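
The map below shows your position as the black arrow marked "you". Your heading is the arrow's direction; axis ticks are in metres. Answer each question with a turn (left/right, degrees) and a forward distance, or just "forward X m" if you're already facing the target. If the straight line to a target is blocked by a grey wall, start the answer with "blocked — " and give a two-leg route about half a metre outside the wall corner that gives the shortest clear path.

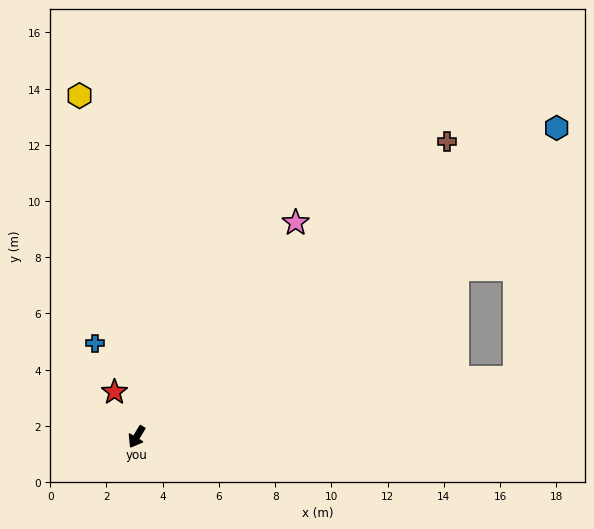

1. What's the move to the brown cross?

turn left 164°, forward 15.2 m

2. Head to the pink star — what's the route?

turn left 174°, forward 9.5 m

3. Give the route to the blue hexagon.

turn left 157°, forward 18.6 m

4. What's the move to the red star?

turn right 123°, forward 1.8 m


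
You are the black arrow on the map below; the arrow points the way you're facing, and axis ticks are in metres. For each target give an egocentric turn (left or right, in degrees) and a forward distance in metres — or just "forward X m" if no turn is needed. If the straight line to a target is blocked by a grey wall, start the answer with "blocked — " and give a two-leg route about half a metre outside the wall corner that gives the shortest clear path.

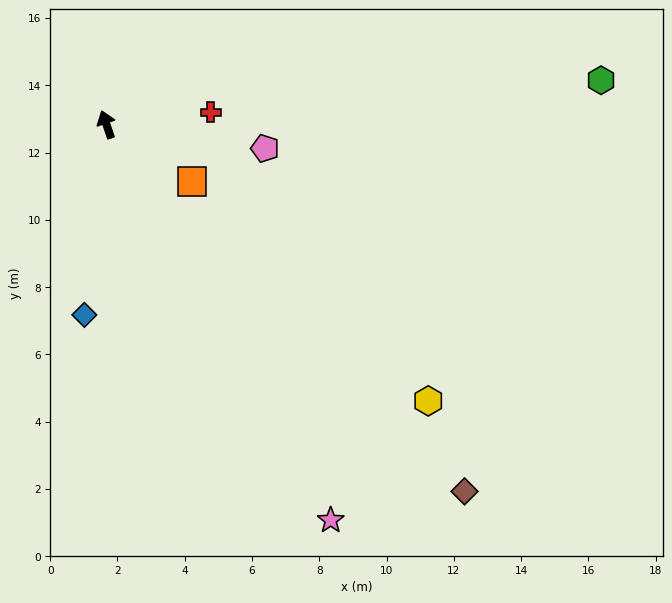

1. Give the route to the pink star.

turn right 169°, forward 13.5 m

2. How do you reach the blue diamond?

turn left 154°, forward 5.7 m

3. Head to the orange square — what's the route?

turn right 143°, forward 3.1 m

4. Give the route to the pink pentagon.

turn right 118°, forward 4.8 m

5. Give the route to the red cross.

turn right 102°, forward 3.1 m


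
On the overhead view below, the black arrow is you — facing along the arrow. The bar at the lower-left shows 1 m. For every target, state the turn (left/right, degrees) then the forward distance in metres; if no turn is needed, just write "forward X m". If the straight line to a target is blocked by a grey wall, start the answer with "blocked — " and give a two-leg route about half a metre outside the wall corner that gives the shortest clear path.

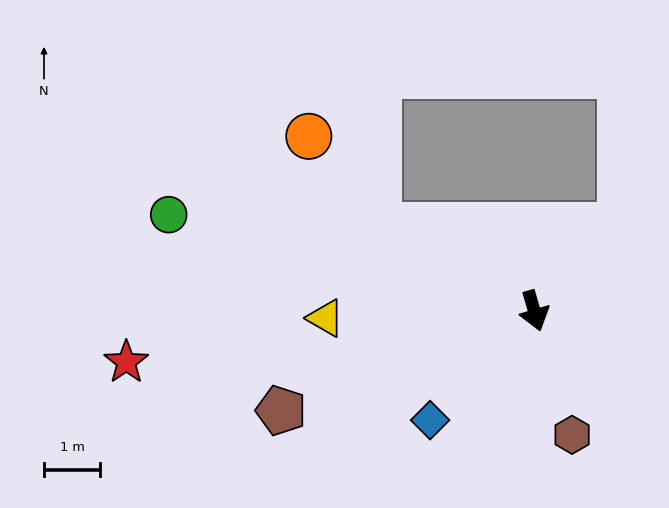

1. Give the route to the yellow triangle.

turn right 104°, forward 3.7 m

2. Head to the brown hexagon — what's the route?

forward 2.3 m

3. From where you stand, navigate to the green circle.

turn right 121°, forward 6.7 m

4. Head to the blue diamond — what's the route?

turn right 60°, forward 2.7 m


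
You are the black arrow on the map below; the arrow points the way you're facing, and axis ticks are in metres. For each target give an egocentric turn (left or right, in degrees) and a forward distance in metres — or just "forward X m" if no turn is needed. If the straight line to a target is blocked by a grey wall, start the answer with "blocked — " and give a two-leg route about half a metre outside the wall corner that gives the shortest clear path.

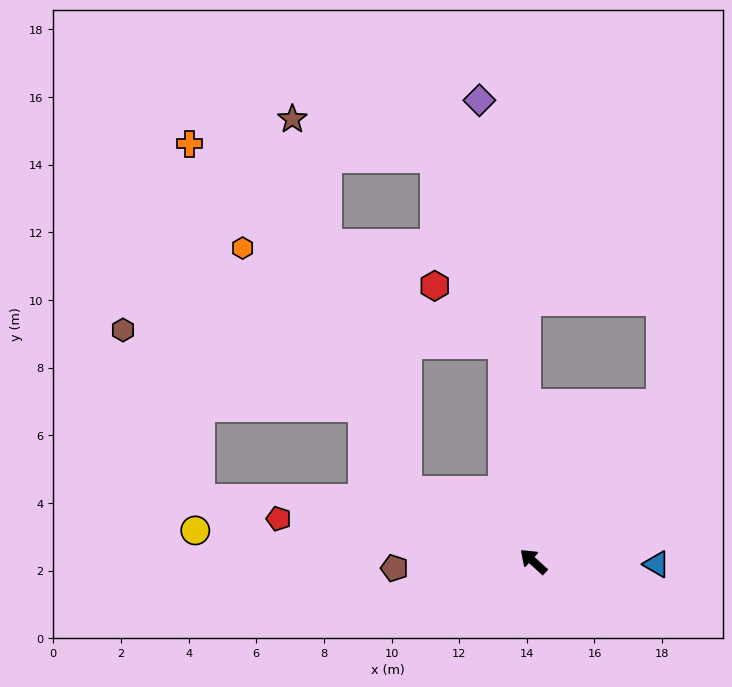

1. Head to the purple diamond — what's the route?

turn right 41°, forward 13.7 m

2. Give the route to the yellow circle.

turn left 37°, forward 10.0 m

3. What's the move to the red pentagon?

turn left 33°, forward 7.6 m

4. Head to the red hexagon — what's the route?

blocked — turn right 40°, forward 6.5 m, then turn left 41°, forward 2.6 m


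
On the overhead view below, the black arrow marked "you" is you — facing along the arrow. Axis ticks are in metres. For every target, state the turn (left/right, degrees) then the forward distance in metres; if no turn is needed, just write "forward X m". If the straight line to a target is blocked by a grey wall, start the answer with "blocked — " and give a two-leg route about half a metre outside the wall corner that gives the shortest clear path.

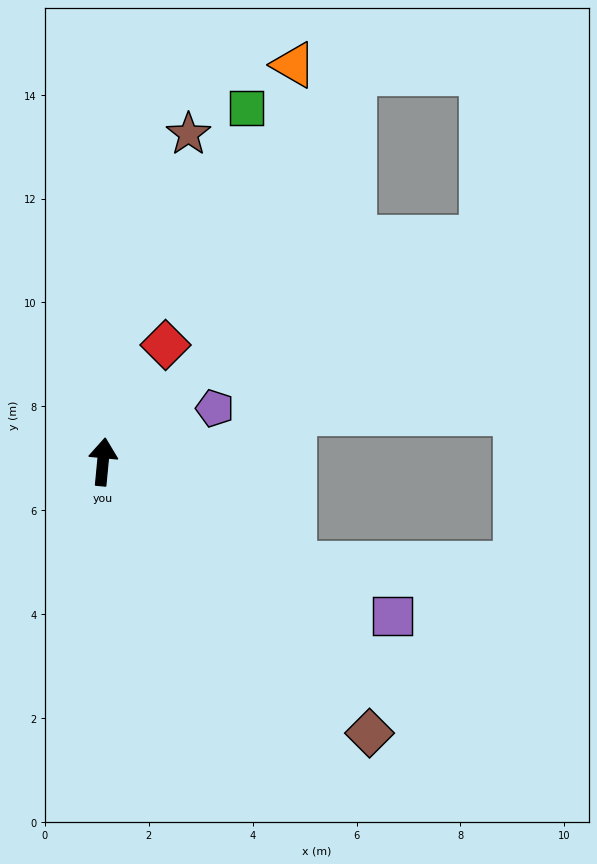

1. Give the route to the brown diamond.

turn right 130°, forward 7.3 m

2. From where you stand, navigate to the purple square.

turn right 113°, forward 6.3 m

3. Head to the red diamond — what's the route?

turn right 23°, forward 2.6 m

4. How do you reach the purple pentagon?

turn right 59°, forward 2.4 m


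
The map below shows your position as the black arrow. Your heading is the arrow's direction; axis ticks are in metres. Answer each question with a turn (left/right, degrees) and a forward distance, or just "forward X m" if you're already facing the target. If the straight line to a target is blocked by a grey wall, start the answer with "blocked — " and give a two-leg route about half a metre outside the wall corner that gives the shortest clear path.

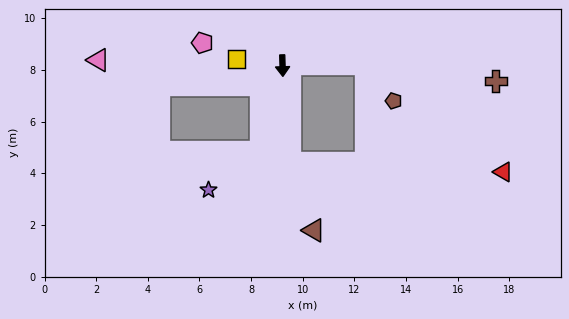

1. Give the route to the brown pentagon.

blocked — turn left 89°, forward 3.2 m, then turn right 54°, forward 1.8 m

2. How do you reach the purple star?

blocked — turn right 16°, forward 3.4 m, then turn right 40°, forward 2.5 m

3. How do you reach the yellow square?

turn right 100°, forward 1.8 m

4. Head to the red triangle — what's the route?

blocked — turn left 3°, forward 3.8 m, then turn left 83°, forward 8.2 m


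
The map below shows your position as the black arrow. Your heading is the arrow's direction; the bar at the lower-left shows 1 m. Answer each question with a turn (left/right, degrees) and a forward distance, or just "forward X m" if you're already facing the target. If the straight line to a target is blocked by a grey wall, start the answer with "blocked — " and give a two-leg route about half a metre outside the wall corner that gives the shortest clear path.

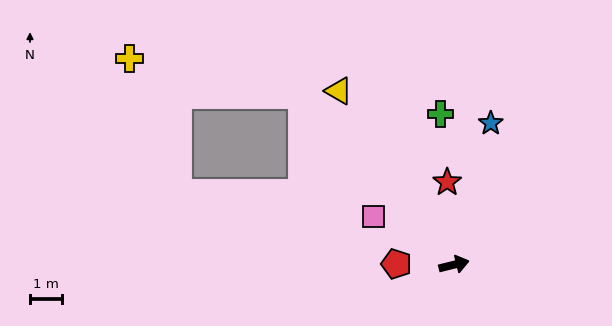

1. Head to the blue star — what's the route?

turn left 62°, forward 4.5 m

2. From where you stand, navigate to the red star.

turn left 81°, forward 2.6 m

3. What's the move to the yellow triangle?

turn left 110°, forward 6.5 m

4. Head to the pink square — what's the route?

turn left 135°, forward 2.9 m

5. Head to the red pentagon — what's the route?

turn left 165°, forward 1.8 m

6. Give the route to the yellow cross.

blocked — turn left 118°, forward 7.1 m, then turn left 36°, forward 5.5 m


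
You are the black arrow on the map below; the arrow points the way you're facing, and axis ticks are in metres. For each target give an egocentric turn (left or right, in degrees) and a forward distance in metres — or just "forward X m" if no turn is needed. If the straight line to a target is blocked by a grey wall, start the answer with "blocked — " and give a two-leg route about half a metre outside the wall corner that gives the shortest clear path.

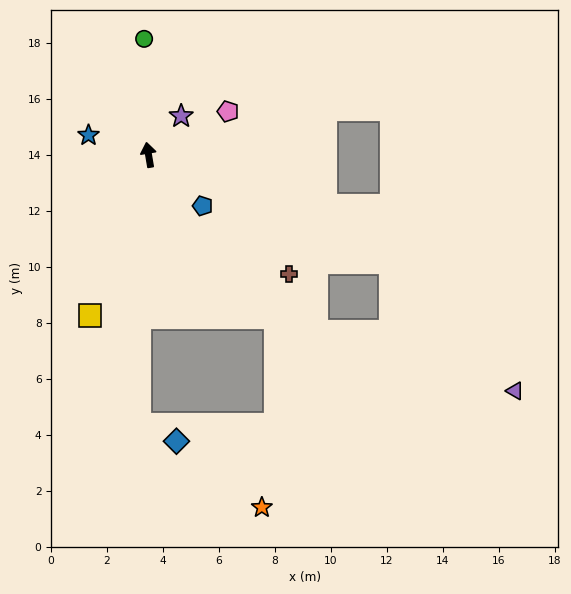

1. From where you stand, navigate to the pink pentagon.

turn right 71°, forward 3.2 m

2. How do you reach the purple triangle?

blocked — turn right 123°, forward 9.5 m, then turn right 23°, forward 6.4 m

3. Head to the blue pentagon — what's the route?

turn right 143°, forward 2.7 m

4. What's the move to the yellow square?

turn left 150°, forward 6.1 m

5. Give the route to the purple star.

turn right 50°, forward 1.8 m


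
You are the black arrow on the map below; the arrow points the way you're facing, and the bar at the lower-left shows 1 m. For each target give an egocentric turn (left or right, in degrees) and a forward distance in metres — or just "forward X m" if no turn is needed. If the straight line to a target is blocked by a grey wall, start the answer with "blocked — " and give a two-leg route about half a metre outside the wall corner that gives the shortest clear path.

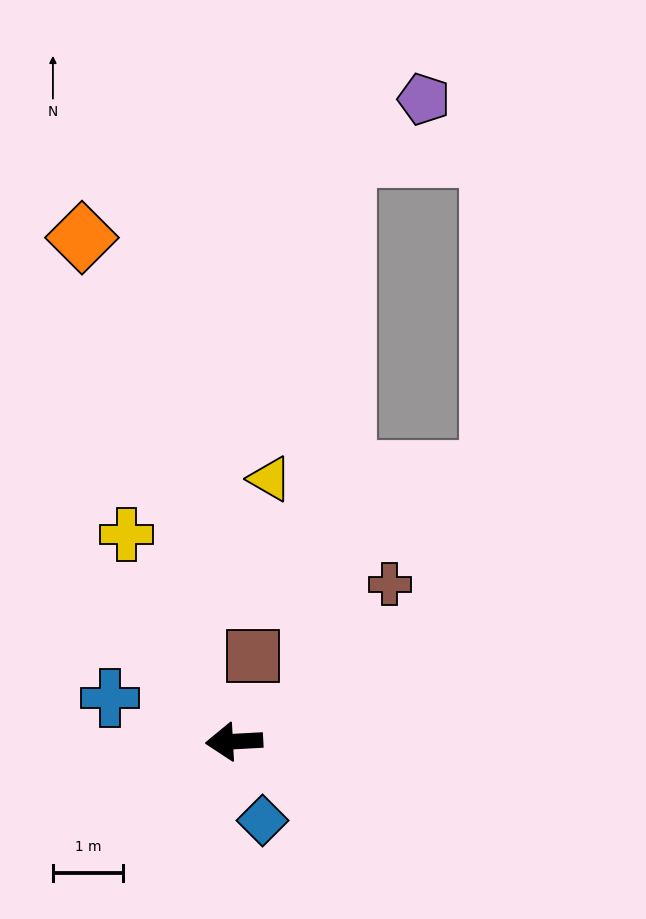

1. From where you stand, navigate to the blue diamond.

turn left 107°, forward 1.2 m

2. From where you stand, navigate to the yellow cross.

turn right 66°, forward 3.3 m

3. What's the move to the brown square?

turn right 106°, forward 1.2 m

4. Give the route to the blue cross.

turn right 22°, forward 1.9 m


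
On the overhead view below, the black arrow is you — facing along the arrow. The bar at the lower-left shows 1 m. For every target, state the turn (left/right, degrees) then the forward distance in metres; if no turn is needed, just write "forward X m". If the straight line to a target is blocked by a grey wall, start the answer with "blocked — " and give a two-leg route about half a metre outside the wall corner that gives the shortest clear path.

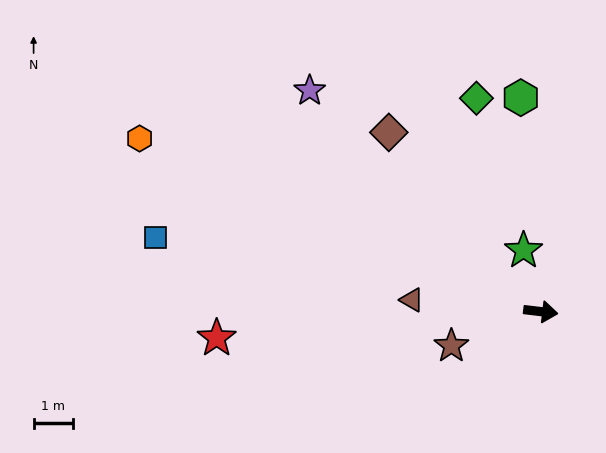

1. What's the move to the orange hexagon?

turn left 163°, forward 11.1 m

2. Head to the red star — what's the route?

turn right 169°, forward 8.3 m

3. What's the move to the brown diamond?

turn left 137°, forward 6.0 m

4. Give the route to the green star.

turn left 113°, forward 1.6 m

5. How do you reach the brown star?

turn right 152°, forward 2.4 m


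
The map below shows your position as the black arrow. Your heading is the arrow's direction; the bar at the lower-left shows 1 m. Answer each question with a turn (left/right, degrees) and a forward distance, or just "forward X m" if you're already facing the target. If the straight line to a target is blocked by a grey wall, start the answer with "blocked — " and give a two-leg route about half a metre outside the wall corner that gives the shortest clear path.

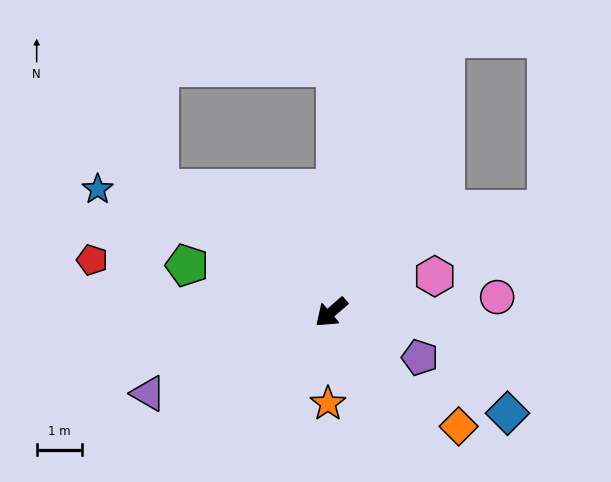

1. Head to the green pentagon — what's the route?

turn right 59°, forward 3.3 m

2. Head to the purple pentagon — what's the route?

turn left 112°, forward 2.2 m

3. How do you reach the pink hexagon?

turn left 158°, forward 2.4 m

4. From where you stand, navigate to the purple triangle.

turn right 17°, forward 4.4 m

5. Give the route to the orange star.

turn left 47°, forward 2.0 m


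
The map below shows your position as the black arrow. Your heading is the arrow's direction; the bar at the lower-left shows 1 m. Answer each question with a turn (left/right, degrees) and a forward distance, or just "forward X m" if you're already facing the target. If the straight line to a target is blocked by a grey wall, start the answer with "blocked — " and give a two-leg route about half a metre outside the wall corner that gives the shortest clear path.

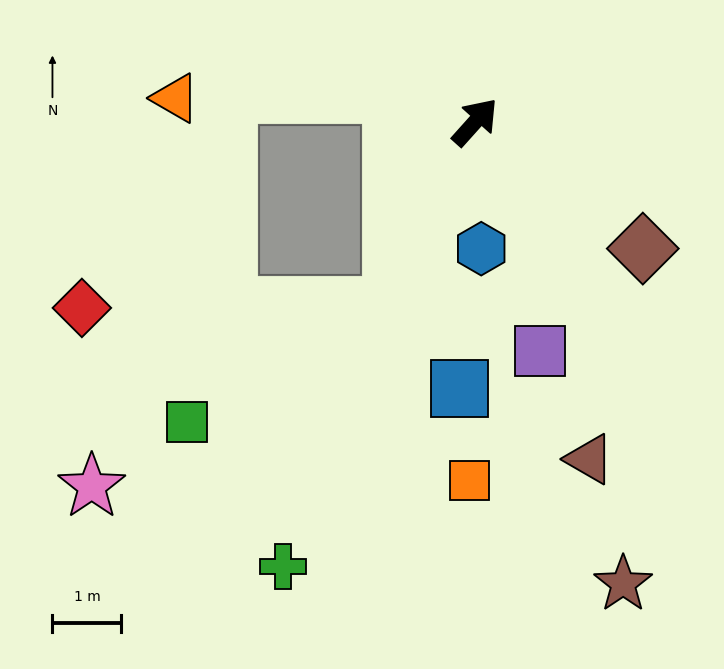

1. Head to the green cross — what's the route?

turn right 161°, forward 7.0 m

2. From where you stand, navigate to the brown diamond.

turn right 85°, forward 3.0 m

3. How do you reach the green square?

blocked — turn right 163°, forward 2.9 m, then turn right 35°, forward 3.4 m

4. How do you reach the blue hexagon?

turn right 135°, forward 1.8 m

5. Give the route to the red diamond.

blocked — turn right 163°, forward 2.9 m, then turn right 65°, forward 4.5 m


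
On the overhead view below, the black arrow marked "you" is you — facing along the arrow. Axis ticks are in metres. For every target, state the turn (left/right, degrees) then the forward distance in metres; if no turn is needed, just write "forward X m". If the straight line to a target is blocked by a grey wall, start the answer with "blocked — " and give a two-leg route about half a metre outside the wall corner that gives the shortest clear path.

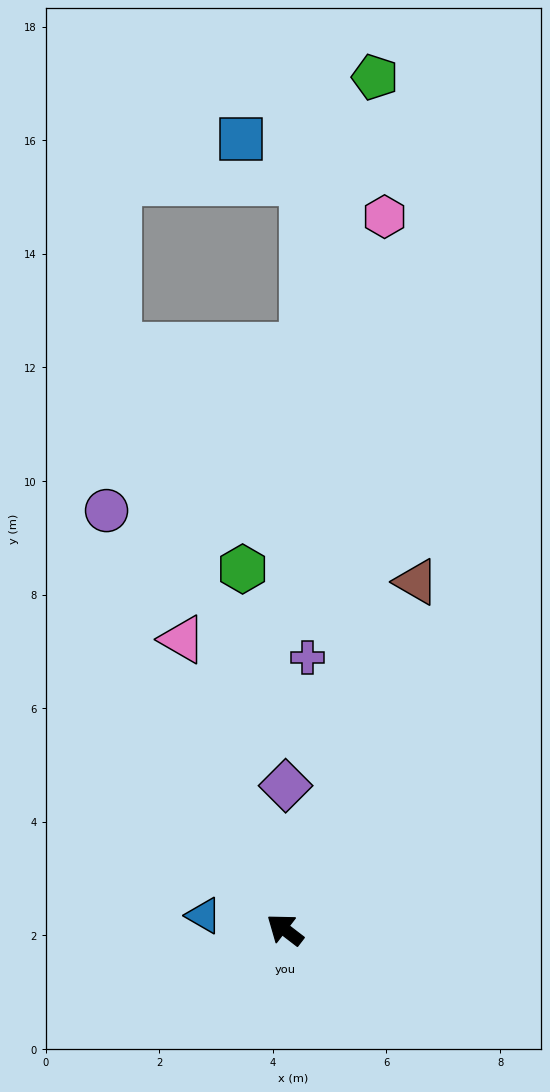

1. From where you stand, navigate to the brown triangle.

turn right 73°, forward 6.5 m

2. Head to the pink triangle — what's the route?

turn right 33°, forward 5.4 m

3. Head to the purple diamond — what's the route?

turn right 53°, forward 2.5 m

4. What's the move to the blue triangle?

turn left 28°, forward 1.5 m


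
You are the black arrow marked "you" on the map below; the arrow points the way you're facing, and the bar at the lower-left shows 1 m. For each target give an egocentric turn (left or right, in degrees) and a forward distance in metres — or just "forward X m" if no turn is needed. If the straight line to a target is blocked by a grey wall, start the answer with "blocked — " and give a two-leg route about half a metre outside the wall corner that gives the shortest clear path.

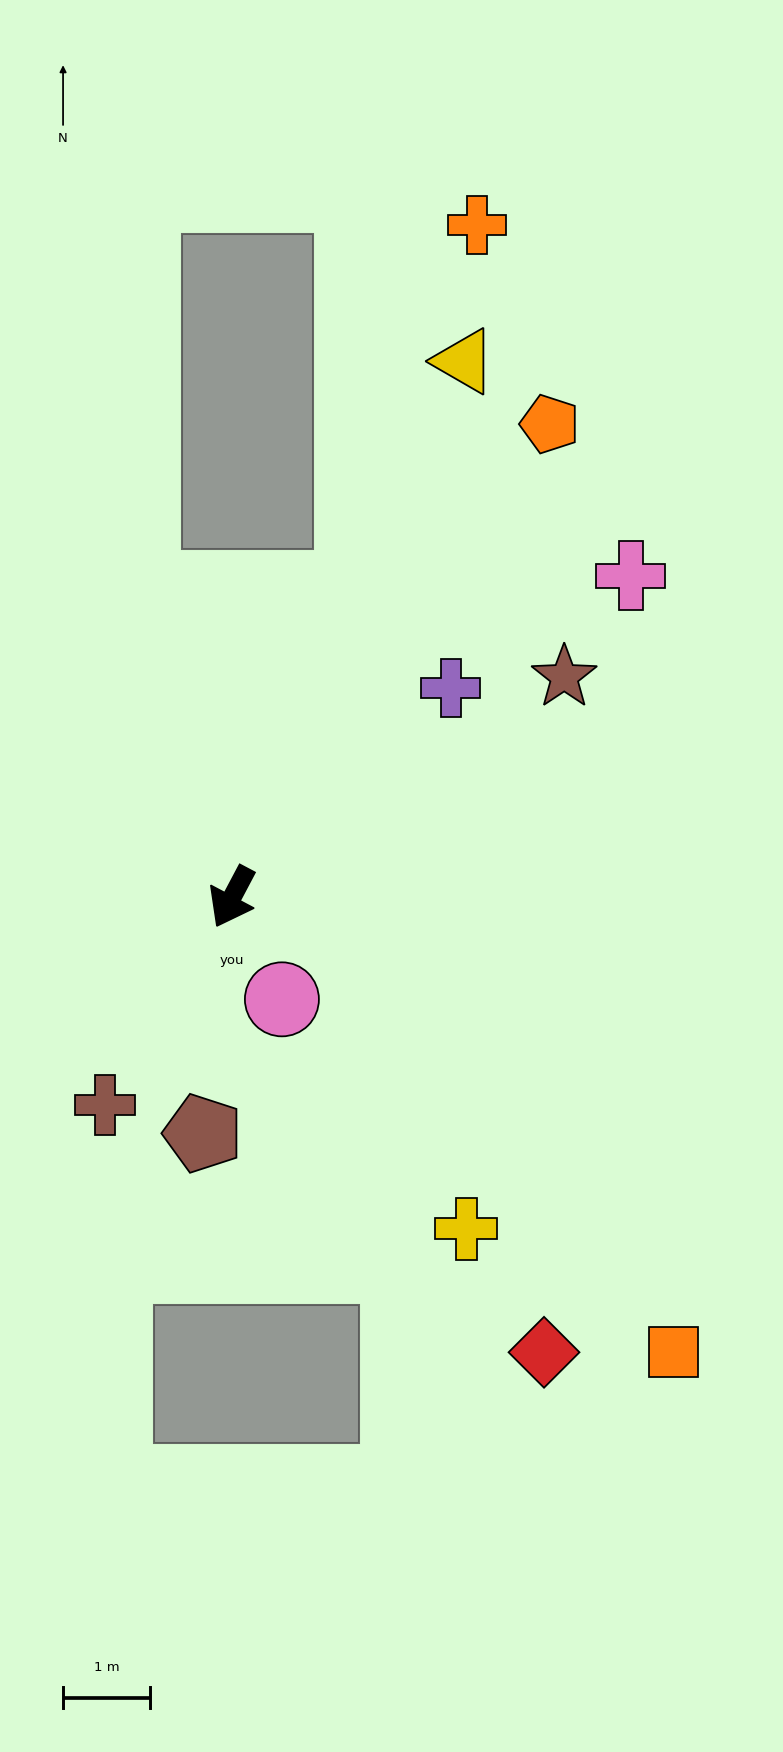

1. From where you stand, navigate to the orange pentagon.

turn left 174°, forward 6.5 m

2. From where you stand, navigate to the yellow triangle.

turn right 176°, forward 6.7 m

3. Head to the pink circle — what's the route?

turn left 54°, forward 1.3 m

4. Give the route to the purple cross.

turn left 162°, forward 3.5 m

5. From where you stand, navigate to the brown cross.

turn right 4°, forward 2.8 m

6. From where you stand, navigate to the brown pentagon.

turn left 21°, forward 2.7 m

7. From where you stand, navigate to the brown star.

turn left 151°, forward 4.6 m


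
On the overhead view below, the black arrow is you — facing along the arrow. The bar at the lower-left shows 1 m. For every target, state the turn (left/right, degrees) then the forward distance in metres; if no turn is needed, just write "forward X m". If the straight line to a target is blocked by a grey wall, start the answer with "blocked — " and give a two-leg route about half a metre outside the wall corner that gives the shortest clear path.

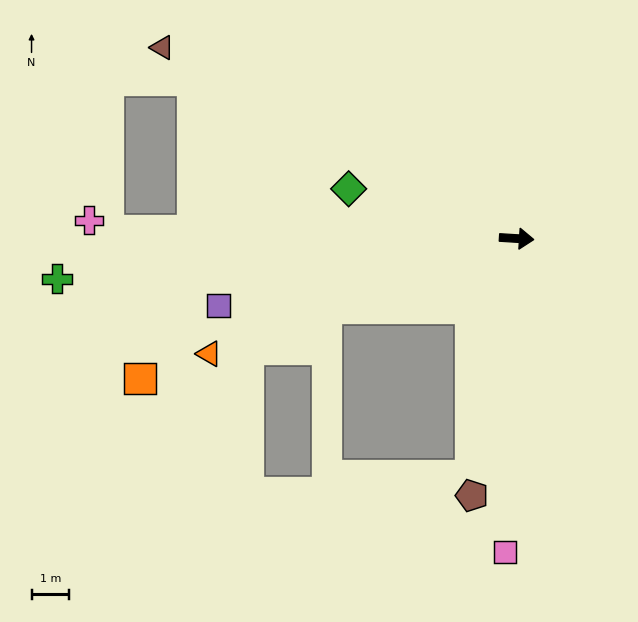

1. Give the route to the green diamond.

turn left 167°, forward 4.6 m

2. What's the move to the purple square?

turn right 164°, forward 8.1 m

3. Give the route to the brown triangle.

turn left 155°, forward 10.6 m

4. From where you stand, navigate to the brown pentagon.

turn right 96°, forward 6.9 m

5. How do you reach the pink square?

turn right 89°, forward 8.3 m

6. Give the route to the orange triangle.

turn right 156°, forward 8.7 m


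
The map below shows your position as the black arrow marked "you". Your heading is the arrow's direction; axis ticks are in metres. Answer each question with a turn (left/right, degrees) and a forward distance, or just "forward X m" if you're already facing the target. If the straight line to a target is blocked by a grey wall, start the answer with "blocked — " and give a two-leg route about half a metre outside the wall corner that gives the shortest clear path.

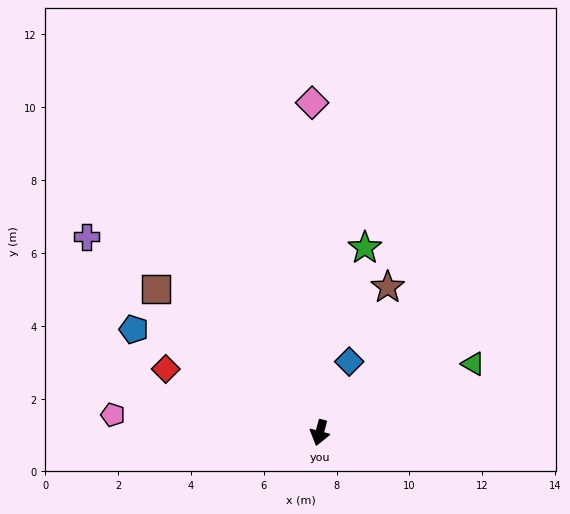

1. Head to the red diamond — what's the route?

turn right 98°, forward 4.6 m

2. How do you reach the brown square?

turn right 117°, forward 6.0 m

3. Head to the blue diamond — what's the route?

turn left 172°, forward 2.1 m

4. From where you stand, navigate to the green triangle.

turn left 129°, forward 4.6 m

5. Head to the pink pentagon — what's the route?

turn right 80°, forward 5.7 m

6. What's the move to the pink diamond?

turn right 164°, forward 9.1 m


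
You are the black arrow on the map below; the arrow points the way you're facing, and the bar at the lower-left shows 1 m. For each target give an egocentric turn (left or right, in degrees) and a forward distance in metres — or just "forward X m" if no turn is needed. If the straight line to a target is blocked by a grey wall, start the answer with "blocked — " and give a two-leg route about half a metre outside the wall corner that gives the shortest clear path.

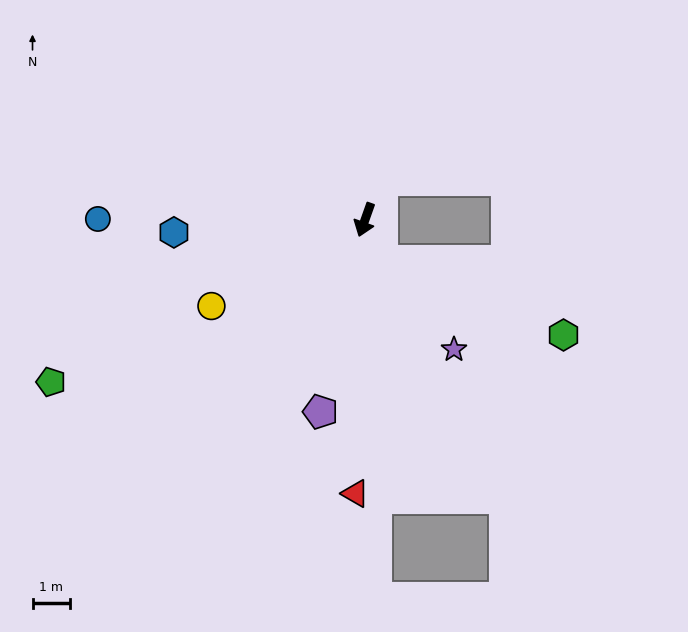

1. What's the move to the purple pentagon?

turn left 7°, forward 5.3 m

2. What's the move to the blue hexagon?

turn right 67°, forward 5.1 m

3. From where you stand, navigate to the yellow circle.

turn right 41°, forward 4.7 m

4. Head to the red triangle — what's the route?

turn left 18°, forward 7.3 m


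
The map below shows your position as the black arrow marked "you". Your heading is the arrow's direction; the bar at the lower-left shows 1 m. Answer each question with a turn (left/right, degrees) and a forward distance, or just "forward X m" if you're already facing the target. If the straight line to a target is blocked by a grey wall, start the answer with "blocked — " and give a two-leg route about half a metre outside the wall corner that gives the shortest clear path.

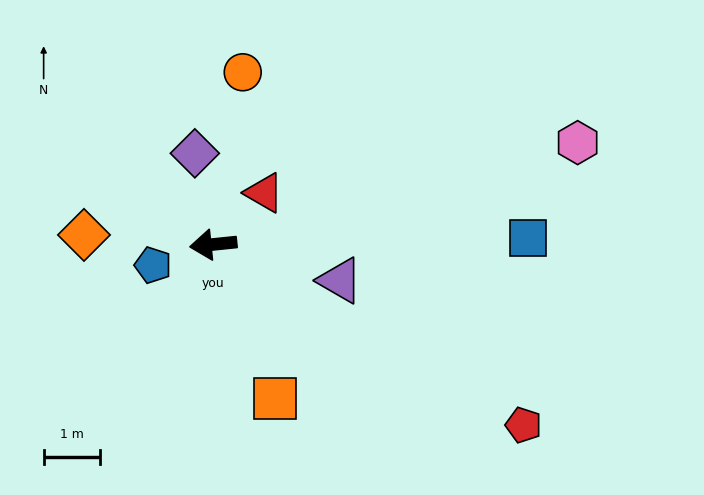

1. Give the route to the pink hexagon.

turn right 170°, forward 6.7 m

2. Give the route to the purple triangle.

turn left 158°, forward 2.3 m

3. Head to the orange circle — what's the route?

turn right 106°, forward 3.1 m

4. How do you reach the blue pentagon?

turn left 13°, forward 1.1 m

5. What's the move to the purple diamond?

turn right 84°, forward 1.7 m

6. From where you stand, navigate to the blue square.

turn left 175°, forward 5.6 m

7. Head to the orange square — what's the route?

turn left 106°, forward 2.9 m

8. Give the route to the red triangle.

turn right 140°, forward 1.3 m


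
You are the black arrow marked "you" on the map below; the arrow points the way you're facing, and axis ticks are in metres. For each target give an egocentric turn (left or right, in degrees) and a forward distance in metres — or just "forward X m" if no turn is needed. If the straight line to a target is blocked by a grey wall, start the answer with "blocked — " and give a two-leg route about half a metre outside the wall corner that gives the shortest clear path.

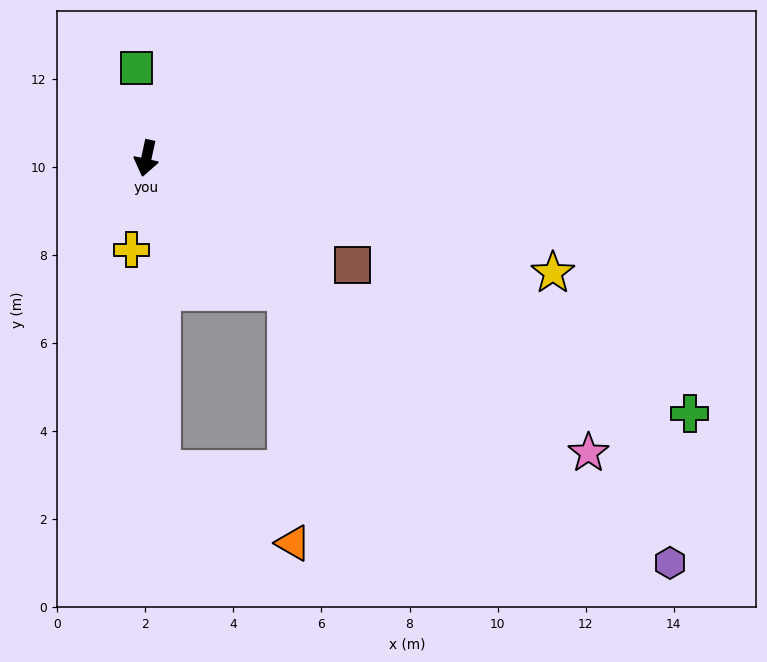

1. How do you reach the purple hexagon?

turn left 65°, forward 15.0 m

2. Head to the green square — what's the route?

turn right 161°, forward 2.1 m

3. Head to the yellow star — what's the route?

turn left 87°, forward 9.6 m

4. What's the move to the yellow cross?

turn left 3°, forward 2.1 m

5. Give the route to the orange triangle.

blocked — turn left 58°, forward 4.4 m, then turn right 44°, forward 5.7 m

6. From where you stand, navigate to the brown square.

turn left 75°, forward 5.3 m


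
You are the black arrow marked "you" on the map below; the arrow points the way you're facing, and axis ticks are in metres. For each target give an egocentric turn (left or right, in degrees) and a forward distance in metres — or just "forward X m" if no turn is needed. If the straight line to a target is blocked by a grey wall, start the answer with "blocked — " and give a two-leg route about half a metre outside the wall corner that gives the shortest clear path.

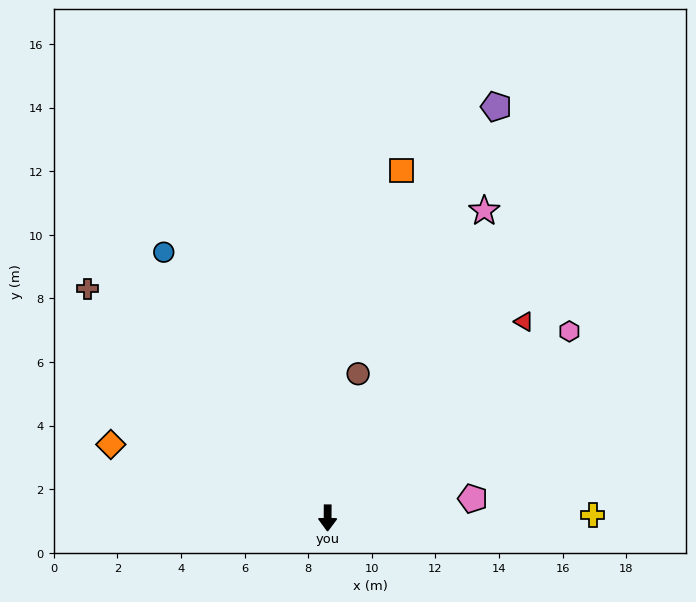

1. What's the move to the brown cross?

turn right 133°, forward 10.4 m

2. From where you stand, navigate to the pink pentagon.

turn left 98°, forward 4.6 m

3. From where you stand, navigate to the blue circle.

turn right 148°, forward 9.8 m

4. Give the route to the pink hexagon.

turn left 128°, forward 9.6 m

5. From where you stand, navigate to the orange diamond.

turn right 108°, forward 7.2 m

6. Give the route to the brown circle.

turn left 168°, forward 4.6 m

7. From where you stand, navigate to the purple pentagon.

turn left 158°, forward 14.0 m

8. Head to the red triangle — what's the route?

turn left 135°, forward 8.7 m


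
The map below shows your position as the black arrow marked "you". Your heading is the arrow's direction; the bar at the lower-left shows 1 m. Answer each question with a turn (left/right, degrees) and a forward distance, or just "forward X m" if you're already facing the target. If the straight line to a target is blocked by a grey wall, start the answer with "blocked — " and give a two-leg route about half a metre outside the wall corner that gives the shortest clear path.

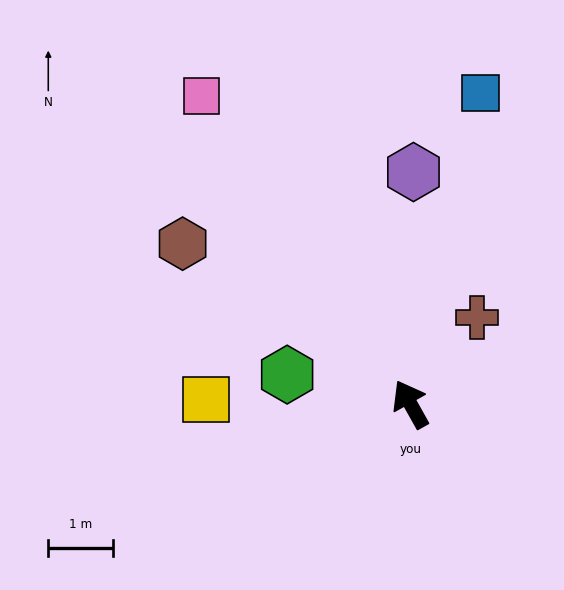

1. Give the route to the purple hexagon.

turn right 30°, forward 3.6 m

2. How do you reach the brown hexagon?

turn left 26°, forward 4.3 m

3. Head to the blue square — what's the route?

turn right 42°, forward 4.9 m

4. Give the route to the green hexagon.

turn left 47°, forward 2.0 m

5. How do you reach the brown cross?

turn right 67°, forward 1.7 m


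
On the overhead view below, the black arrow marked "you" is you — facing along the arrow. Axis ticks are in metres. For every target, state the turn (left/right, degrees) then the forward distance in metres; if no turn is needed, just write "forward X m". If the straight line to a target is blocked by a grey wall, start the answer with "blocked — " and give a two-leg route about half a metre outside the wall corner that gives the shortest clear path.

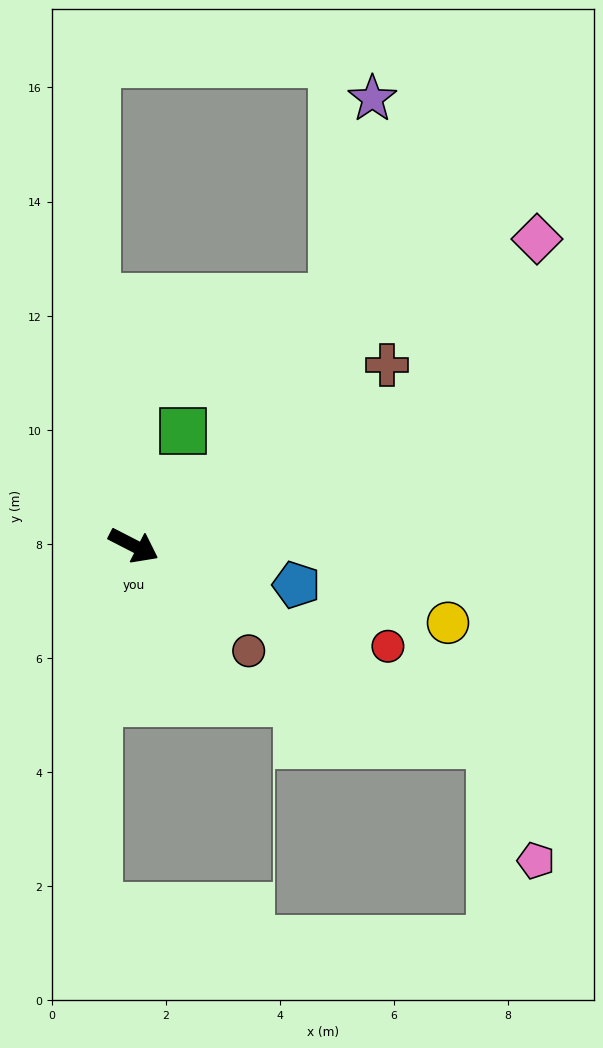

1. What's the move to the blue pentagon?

turn left 14°, forward 2.9 m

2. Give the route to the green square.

turn left 94°, forward 2.2 m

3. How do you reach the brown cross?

turn left 63°, forward 5.5 m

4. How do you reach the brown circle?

turn right 15°, forward 2.7 m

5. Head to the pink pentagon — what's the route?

blocked — forward 7.2 m, then turn right 42°, forward 2.2 m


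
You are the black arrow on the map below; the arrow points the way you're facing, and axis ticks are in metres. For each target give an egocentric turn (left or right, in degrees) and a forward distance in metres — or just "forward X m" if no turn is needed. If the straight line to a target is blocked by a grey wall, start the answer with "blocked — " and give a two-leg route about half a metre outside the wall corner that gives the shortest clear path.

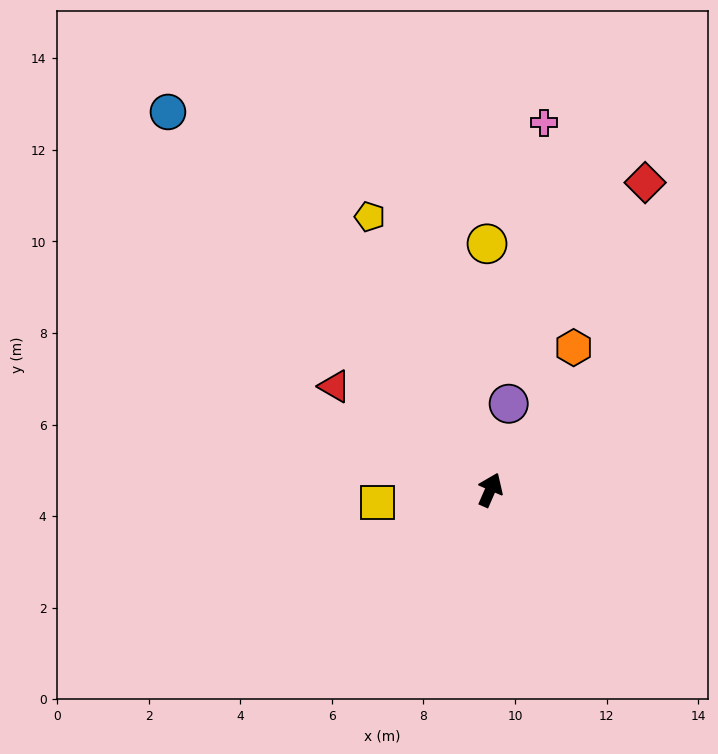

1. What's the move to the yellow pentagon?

turn left 47°, forward 6.5 m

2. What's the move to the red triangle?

turn left 80°, forward 4.1 m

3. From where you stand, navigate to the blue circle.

turn left 64°, forward 10.9 m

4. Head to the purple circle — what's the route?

turn left 11°, forward 1.9 m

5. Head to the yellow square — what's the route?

turn left 120°, forward 2.5 m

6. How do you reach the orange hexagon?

turn right 7°, forward 3.6 m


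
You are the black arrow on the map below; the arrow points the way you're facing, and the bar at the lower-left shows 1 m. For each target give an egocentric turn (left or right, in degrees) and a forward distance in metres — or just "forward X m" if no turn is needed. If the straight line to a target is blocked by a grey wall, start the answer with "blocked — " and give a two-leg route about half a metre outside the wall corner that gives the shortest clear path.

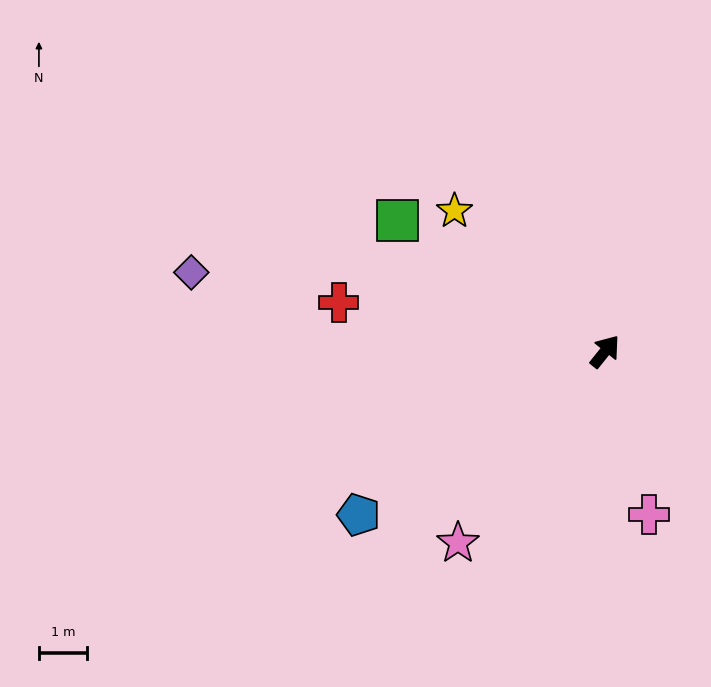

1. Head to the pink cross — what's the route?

turn right 126°, forward 3.5 m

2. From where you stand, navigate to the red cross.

turn left 118°, forward 5.6 m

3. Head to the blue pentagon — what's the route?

turn left 162°, forward 6.2 m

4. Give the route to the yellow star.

turn left 86°, forward 4.3 m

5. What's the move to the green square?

turn left 97°, forward 5.1 m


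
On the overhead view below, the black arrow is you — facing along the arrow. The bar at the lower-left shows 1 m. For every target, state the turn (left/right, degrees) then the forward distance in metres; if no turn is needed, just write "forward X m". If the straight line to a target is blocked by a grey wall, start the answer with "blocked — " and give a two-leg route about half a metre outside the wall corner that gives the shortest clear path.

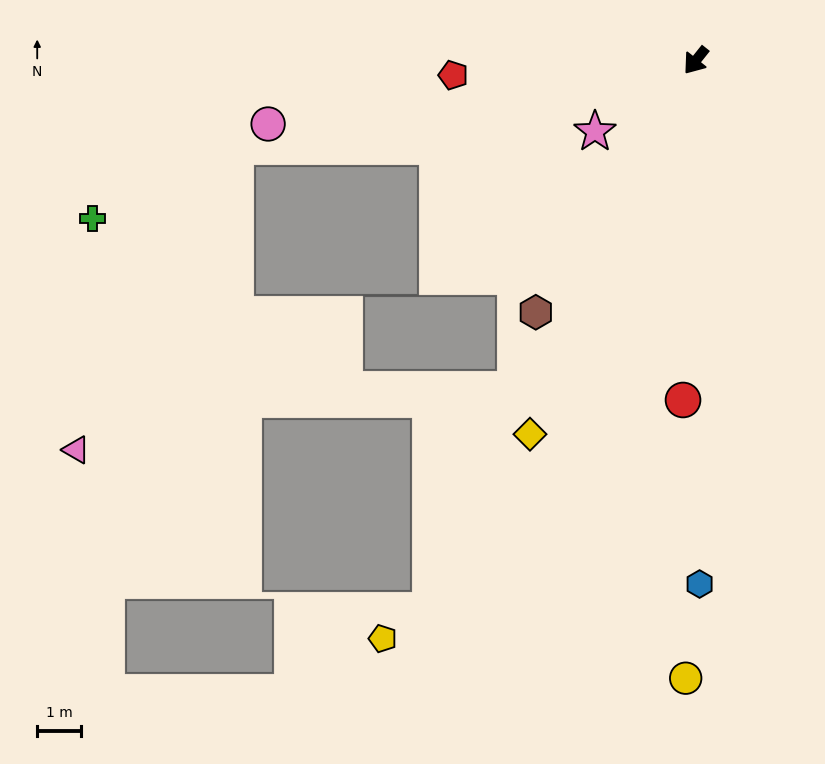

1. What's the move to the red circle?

turn left 36°, forward 7.8 m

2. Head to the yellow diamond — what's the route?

turn left 15°, forward 9.4 m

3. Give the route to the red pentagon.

turn right 48°, forward 5.6 m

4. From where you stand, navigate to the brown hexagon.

turn left 6°, forward 6.8 m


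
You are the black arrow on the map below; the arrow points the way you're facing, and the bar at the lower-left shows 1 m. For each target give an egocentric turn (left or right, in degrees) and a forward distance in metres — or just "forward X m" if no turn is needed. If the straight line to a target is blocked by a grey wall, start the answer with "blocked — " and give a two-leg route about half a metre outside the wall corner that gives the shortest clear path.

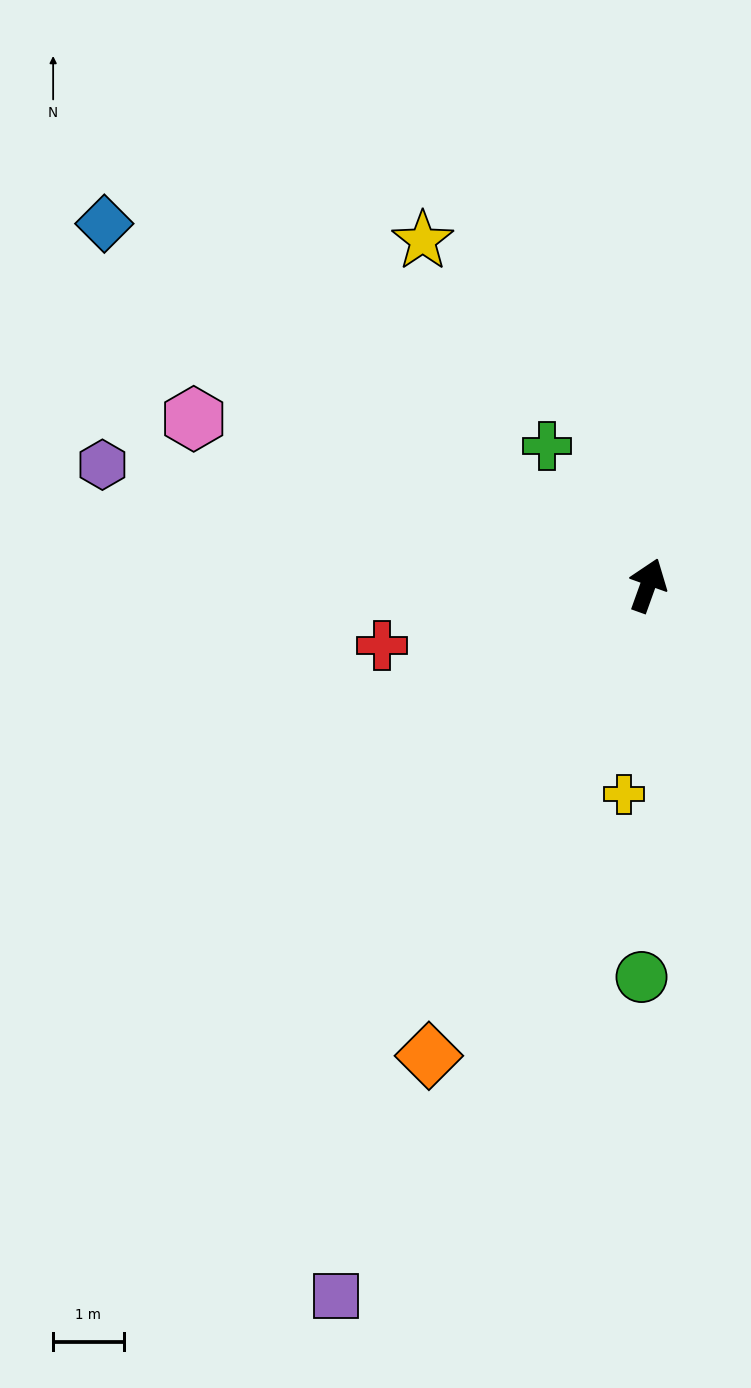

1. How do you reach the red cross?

turn left 123°, forward 3.9 m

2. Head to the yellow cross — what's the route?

turn right 167°, forward 3.0 m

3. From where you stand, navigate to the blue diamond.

turn left 76°, forward 9.3 m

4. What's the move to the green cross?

turn left 56°, forward 2.4 m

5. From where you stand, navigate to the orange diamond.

turn left 175°, forward 7.4 m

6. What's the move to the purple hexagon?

turn left 97°, forward 7.9 m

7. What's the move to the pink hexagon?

turn left 90°, forward 6.9 m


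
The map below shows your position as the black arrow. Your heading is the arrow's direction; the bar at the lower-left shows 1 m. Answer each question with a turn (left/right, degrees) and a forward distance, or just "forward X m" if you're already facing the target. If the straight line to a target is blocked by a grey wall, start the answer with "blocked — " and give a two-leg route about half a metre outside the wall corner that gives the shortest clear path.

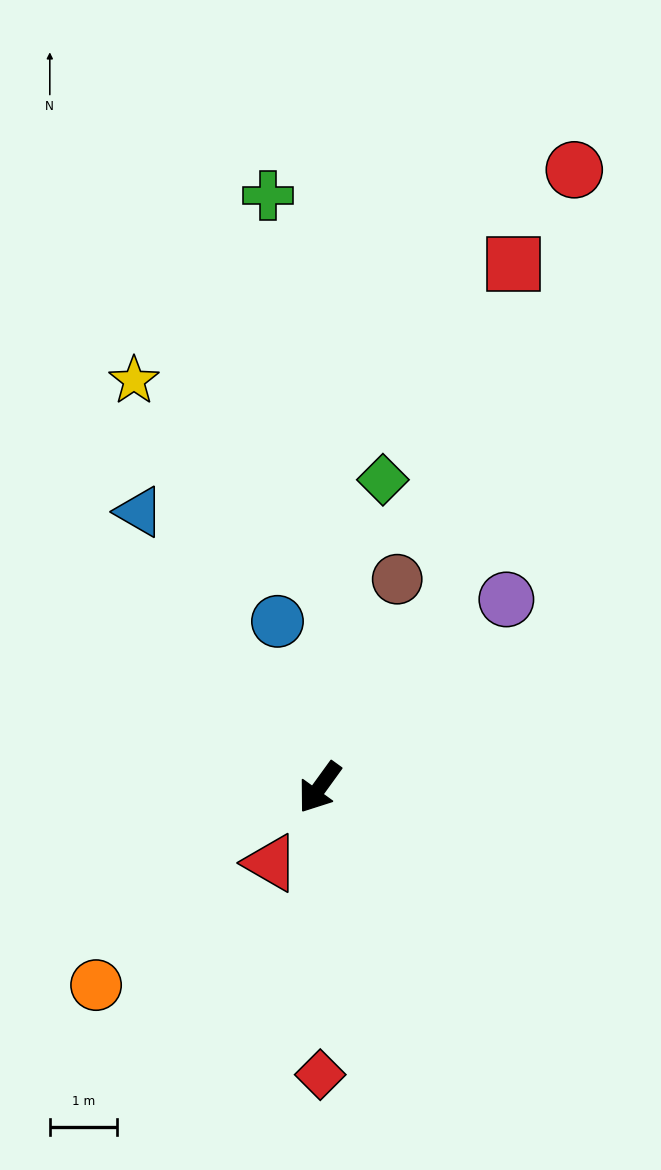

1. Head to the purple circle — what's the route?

turn left 171°, forward 4.0 m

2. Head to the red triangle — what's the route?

turn left 3°, forward 1.3 m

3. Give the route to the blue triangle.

turn right 111°, forward 4.9 m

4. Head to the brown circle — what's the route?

turn right 165°, forward 3.3 m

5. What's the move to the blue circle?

turn right 130°, forward 2.6 m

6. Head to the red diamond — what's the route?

turn left 36°, forward 4.3 m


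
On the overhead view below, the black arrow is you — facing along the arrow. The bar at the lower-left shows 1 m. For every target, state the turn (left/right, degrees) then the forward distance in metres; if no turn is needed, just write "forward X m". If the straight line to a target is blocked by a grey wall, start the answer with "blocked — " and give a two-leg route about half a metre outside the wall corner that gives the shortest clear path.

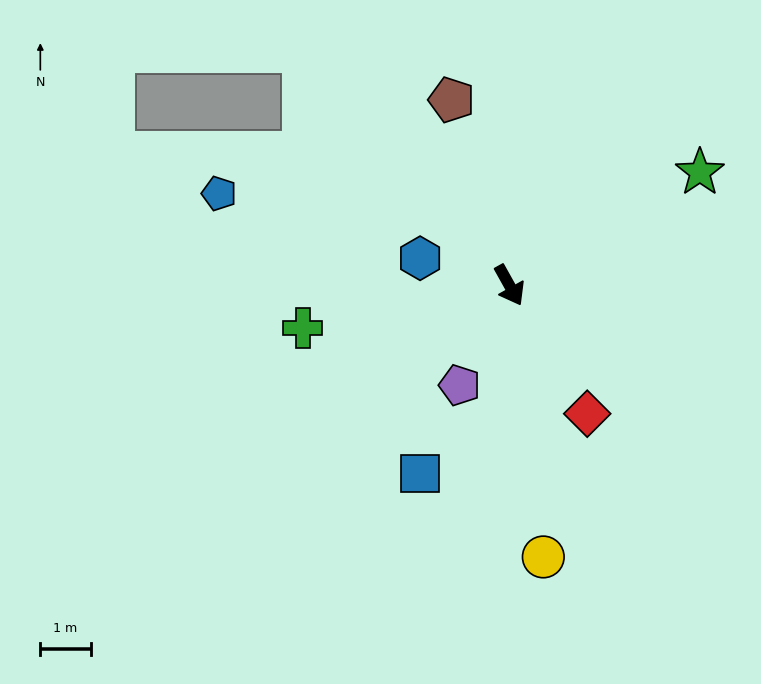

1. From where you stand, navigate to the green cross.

turn right 107°, forward 4.2 m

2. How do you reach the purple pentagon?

turn right 56°, forward 2.2 m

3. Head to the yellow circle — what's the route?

turn right 22°, forward 5.4 m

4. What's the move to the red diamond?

turn left 2°, forward 3.0 m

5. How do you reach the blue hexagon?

turn right 136°, forward 1.9 m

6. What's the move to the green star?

turn left 92°, forward 4.4 m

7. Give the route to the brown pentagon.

turn left 168°, forward 3.9 m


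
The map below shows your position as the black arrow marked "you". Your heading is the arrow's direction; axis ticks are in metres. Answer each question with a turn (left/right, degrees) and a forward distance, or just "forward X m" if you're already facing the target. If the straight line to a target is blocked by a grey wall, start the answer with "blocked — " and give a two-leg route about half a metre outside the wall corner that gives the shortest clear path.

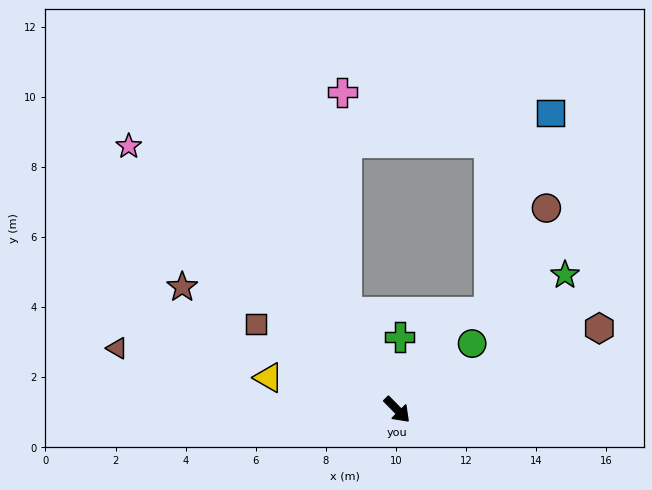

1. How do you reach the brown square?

turn right 166°, forward 4.7 m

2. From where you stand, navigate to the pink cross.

blocked — turn left 162°, forward 3.1 m, then turn right 25°, forward 6.3 m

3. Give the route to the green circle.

turn left 87°, forward 2.9 m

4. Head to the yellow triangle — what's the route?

turn right 149°, forward 3.8 m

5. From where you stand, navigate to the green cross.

turn left 133°, forward 2.1 m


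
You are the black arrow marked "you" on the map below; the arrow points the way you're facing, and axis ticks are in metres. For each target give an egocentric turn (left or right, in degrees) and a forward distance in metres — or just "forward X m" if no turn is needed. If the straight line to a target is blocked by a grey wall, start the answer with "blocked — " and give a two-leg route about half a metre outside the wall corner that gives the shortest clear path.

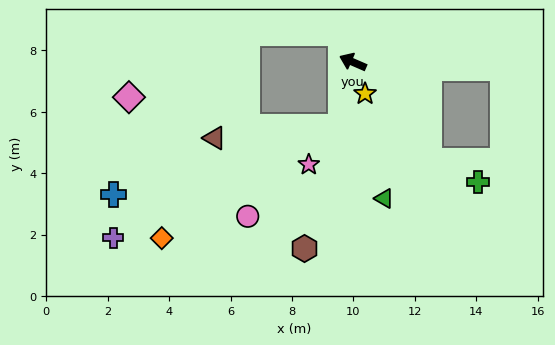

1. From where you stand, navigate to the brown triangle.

blocked — turn left 103°, forward 2.1 m, then turn right 74°, forward 4.1 m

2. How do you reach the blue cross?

blocked — turn left 103°, forward 2.1 m, then turn right 63°, forward 7.7 m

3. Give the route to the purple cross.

blocked — turn left 103°, forward 2.1 m, then turn right 54°, forward 8.2 m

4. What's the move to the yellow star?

turn left 135°, forward 1.1 m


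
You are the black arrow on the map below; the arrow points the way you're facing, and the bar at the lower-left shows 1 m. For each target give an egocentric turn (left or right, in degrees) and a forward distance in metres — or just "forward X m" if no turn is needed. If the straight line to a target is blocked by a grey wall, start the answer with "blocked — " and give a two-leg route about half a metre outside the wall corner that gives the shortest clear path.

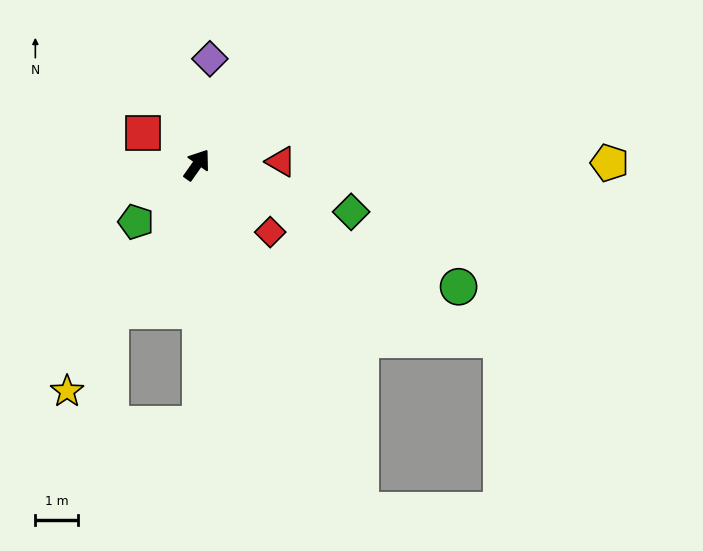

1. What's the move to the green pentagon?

turn left 168°, forward 2.0 m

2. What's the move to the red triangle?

turn right 53°, forward 2.0 m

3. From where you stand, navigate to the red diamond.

turn right 97°, forward 2.3 m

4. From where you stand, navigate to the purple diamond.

turn left 28°, forward 2.5 m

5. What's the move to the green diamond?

turn right 72°, forward 3.8 m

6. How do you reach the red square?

turn left 95°, forward 1.5 m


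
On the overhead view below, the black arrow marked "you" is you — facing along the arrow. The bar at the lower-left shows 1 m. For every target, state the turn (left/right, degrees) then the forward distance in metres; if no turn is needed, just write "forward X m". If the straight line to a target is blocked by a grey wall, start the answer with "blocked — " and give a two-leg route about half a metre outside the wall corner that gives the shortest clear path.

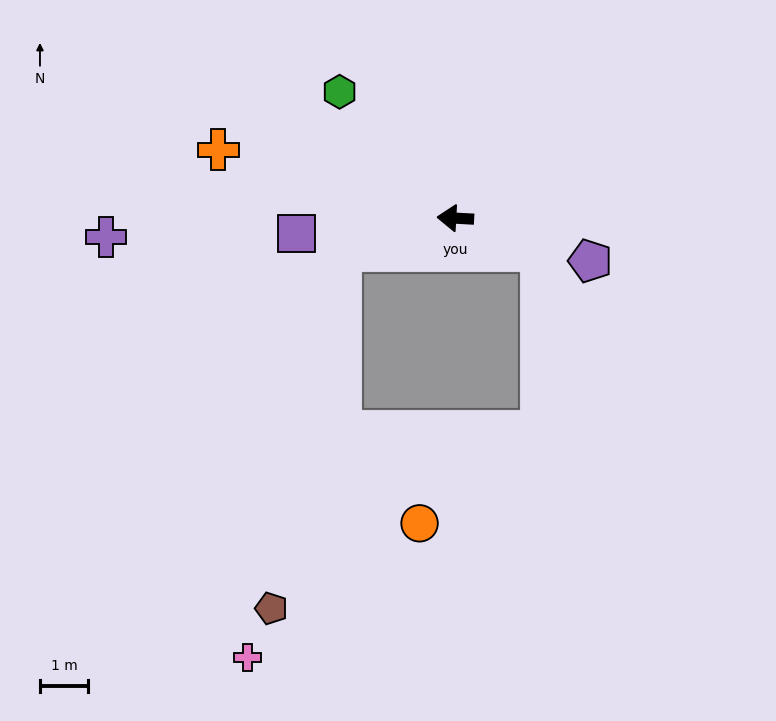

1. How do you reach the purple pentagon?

turn left 166°, forward 2.9 m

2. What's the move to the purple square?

turn left 9°, forward 3.3 m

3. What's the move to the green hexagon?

turn right 44°, forward 3.6 m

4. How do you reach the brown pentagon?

blocked — turn left 19°, forward 2.5 m, then turn left 63°, forward 7.6 m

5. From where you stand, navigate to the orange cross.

turn right 13°, forward 5.1 m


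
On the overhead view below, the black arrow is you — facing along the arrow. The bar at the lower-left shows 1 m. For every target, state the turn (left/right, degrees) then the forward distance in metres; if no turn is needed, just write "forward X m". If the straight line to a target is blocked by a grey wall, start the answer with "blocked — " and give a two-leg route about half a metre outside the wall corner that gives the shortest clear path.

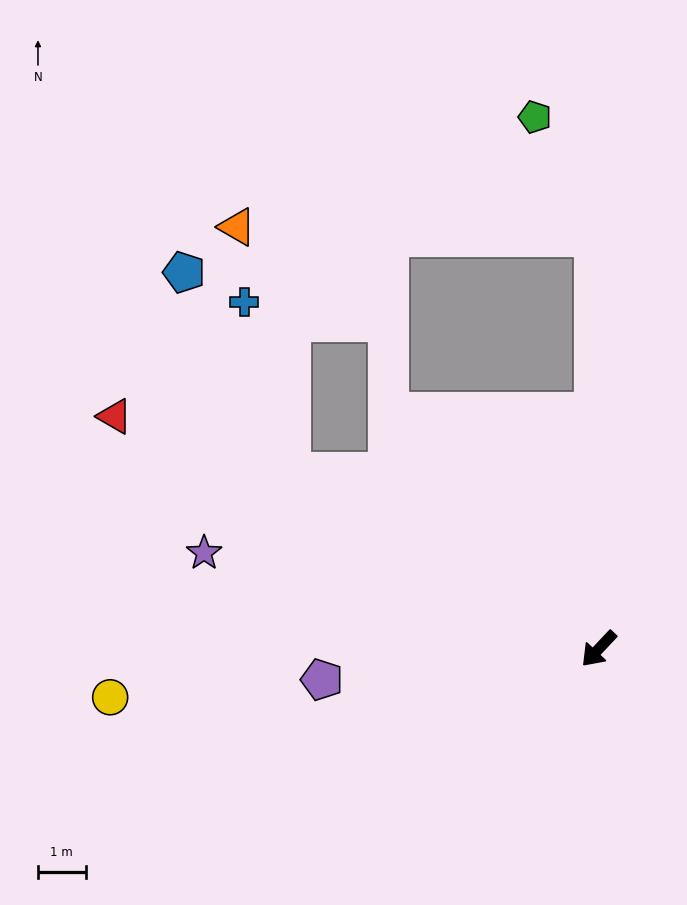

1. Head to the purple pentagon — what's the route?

turn right 40°, forward 5.9 m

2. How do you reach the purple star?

turn right 60°, forward 8.5 m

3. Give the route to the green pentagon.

blocked — turn right 136°, forward 8.7 m, then turn left 26°, forward 2.8 m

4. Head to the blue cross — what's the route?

blocked — turn right 76°, forward 7.5 m, then turn right 46°, forward 3.7 m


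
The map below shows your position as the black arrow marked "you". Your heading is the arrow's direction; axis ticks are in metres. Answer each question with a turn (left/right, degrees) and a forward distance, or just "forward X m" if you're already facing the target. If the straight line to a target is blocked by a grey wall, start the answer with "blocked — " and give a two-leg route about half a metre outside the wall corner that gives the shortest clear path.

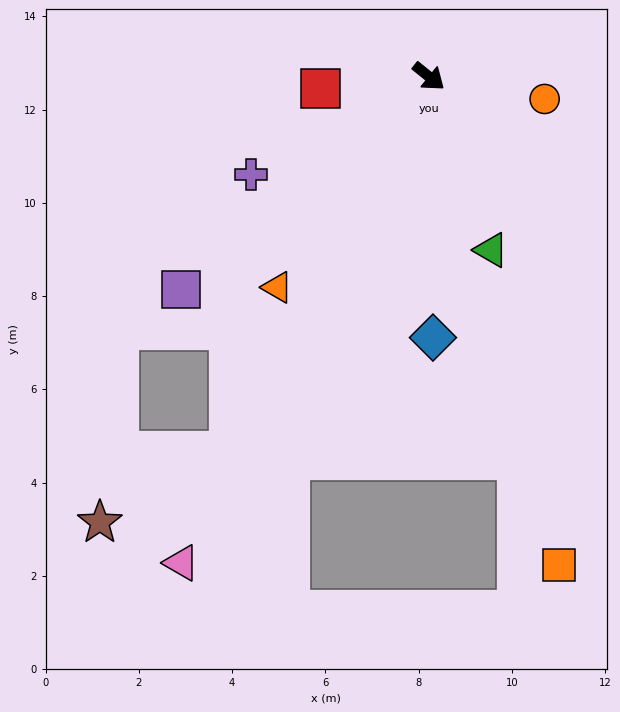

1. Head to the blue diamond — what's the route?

turn right 50°, forward 5.6 m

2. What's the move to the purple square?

turn right 100°, forward 7.0 m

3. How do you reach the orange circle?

turn left 28°, forward 2.5 m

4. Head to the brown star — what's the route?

blocked — turn right 79°, forward 9.1 m, then turn right 33°, forward 3.2 m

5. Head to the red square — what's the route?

turn right 135°, forward 2.3 m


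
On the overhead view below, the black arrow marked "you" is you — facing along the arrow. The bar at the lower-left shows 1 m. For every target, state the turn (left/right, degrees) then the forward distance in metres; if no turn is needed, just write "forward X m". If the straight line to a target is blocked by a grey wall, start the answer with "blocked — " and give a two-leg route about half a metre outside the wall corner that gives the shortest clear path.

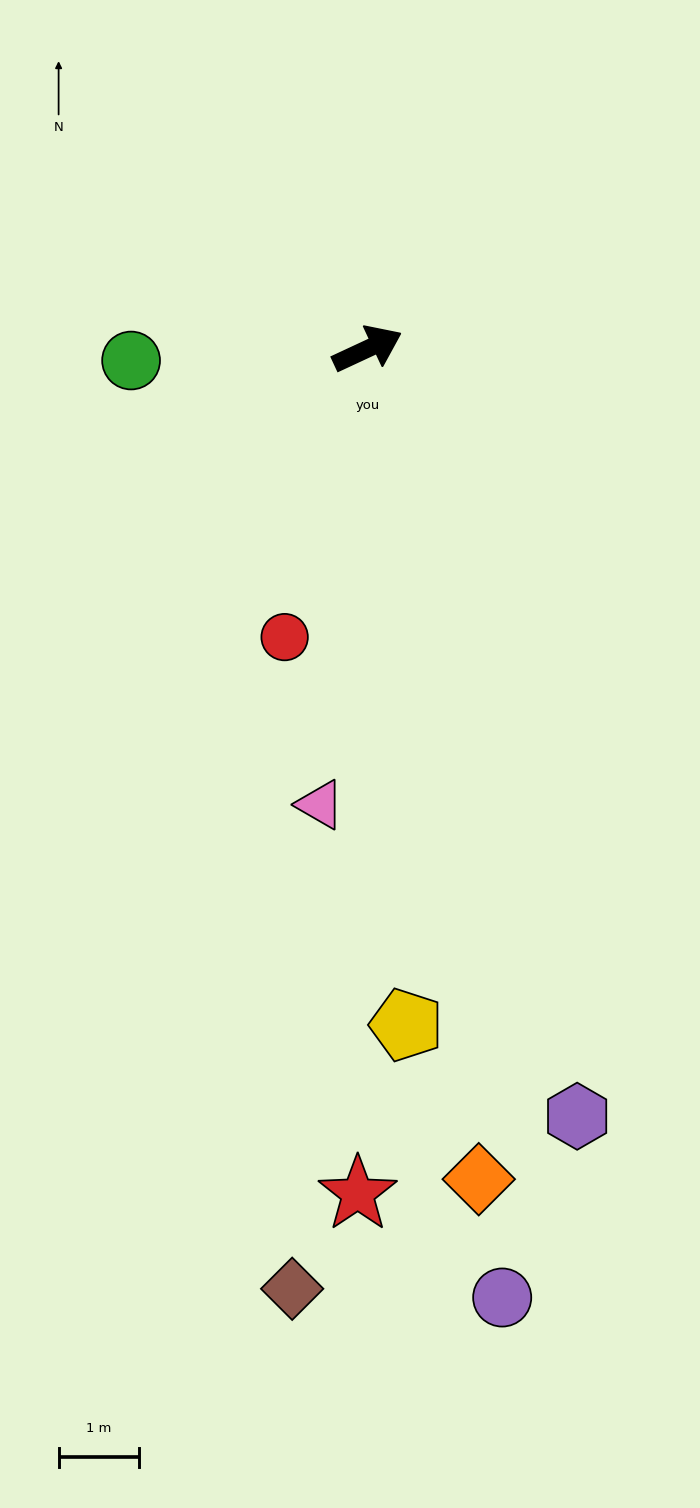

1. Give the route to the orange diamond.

turn right 107°, forward 10.5 m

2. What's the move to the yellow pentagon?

turn right 112°, forward 8.4 m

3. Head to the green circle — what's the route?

turn left 158°, forward 3.0 m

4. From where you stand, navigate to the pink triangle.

turn right 121°, forward 5.7 m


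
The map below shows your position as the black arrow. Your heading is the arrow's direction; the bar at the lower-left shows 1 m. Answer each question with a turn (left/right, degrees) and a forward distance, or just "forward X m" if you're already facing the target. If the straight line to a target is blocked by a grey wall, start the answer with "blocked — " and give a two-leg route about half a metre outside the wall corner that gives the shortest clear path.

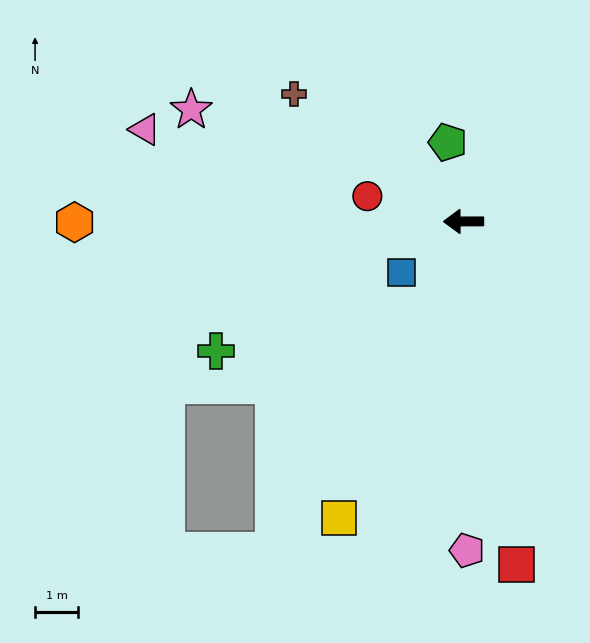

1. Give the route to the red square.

turn left 99°, forward 8.0 m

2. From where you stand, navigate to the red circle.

turn right 15°, forward 2.3 m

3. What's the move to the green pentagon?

turn right 79°, forward 1.9 m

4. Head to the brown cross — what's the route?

turn right 37°, forward 4.9 m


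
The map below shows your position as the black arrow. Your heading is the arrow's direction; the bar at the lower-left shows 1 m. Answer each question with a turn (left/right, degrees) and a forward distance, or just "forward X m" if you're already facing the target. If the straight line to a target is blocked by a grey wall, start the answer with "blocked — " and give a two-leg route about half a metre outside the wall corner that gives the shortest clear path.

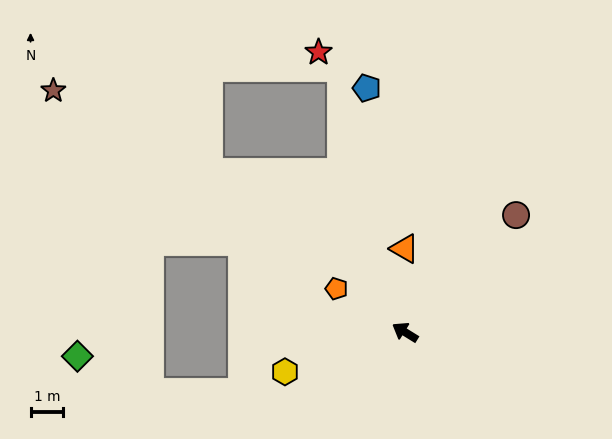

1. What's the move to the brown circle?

turn right 102°, forward 5.0 m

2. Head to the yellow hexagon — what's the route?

turn left 50°, forward 3.9 m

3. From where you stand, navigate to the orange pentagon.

forward 2.5 m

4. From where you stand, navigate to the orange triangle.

turn right 58°, forward 2.6 m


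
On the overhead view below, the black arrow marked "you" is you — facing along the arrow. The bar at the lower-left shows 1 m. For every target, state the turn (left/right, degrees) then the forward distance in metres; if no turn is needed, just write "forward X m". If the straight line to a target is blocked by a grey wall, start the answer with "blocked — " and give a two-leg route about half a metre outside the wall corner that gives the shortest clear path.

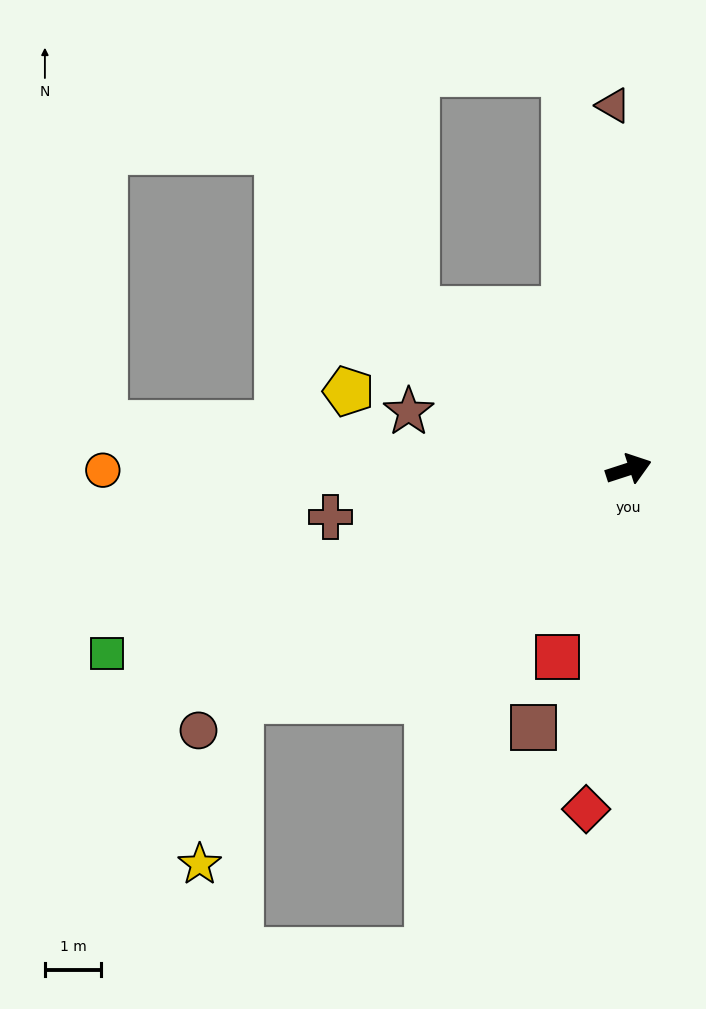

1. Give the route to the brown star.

turn left 147°, forward 4.0 m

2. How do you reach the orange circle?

turn left 162°, forward 9.3 m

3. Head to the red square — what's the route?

turn right 129°, forward 3.6 m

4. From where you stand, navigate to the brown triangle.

turn left 74°, forward 6.5 m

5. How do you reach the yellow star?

blocked — turn right 167°, forward 8.0 m, then turn left 45°, forward 3.0 m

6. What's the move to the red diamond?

turn right 115°, forward 6.1 m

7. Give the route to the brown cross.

turn left 171°, forward 5.4 m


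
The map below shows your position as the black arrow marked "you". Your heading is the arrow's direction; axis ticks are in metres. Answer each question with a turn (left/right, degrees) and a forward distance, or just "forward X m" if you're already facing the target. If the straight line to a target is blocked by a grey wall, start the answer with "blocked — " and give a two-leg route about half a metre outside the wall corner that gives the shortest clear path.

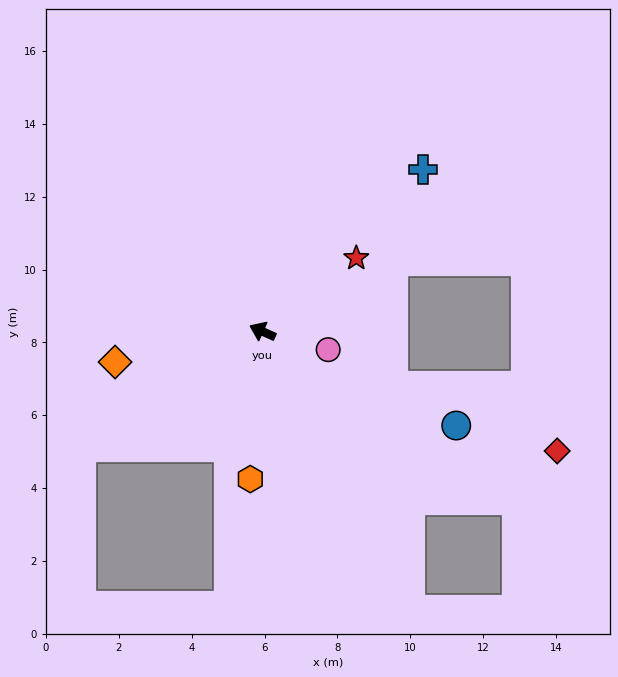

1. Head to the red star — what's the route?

turn right 118°, forward 3.3 m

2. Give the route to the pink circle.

turn right 171°, forward 1.9 m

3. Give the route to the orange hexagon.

turn left 109°, forward 4.1 m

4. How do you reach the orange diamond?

turn left 36°, forward 4.1 m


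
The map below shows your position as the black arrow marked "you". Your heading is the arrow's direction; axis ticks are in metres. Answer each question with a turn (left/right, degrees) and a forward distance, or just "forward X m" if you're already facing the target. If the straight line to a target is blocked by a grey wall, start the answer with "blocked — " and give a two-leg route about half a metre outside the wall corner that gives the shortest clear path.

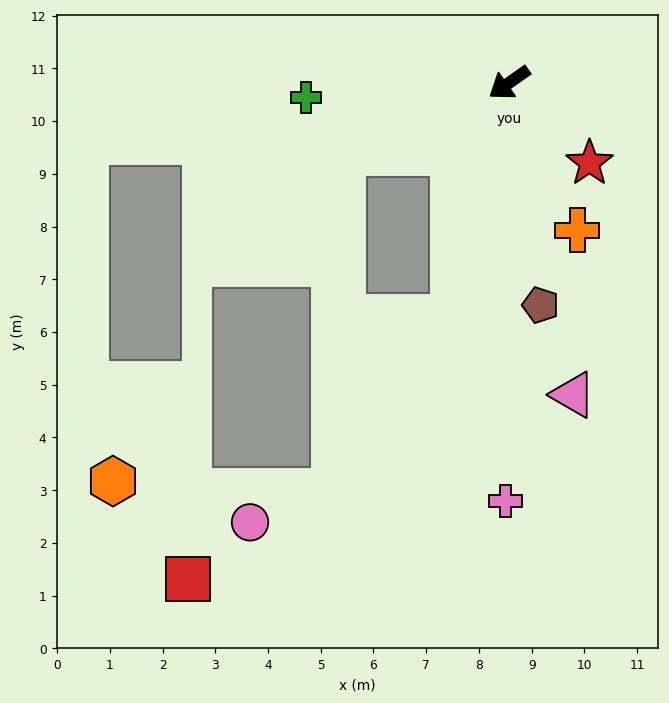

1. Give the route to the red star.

turn left 100°, forward 2.2 m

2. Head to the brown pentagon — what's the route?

turn left 63°, forward 4.3 m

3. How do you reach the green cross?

turn right 31°, forward 3.9 m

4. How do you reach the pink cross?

turn left 54°, forward 7.9 m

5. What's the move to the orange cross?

turn left 80°, forward 3.1 m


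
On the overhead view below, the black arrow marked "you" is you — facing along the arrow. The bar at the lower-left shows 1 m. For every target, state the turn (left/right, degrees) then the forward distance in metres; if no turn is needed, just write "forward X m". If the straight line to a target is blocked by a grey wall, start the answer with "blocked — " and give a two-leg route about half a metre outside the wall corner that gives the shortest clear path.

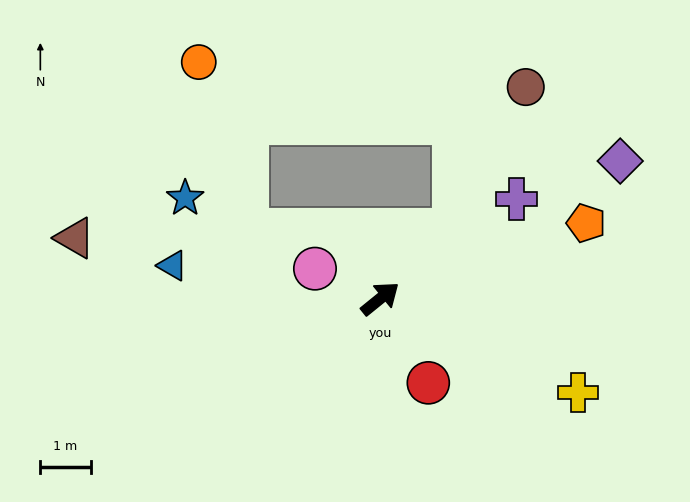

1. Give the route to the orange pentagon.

turn right 19°, forward 4.3 m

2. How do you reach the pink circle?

turn left 116°, forward 1.4 m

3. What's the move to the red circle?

turn right 99°, forward 1.9 m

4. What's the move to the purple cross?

turn right 3°, forward 3.3 m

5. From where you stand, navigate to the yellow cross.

turn right 64°, forward 4.3 m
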